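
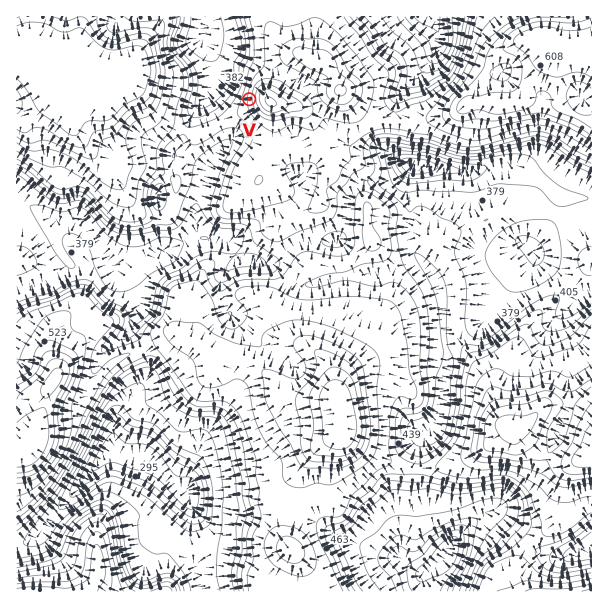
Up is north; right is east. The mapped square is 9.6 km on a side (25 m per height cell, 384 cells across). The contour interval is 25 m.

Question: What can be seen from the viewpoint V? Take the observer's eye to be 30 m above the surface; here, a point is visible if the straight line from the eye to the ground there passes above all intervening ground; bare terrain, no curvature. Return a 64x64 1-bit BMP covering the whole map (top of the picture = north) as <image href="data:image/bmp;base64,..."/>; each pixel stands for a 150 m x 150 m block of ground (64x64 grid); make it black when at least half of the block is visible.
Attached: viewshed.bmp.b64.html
<image width="64" height="64" href="data:image/bmp;base64,Qk0+AgAAAAAAAD4AAAAoAAAAQAAAAEAAAAABAAEAAAAAAAACAAATCwAAEwsAAAIAAAAAAAAA////AAAAAAD/MAAAAAAf8PwwAAAAAA/A/GAAAAAAD4A8YAAAAAACAAhgAAAAAAAAAOAAAAAAAAAH4AAAAAAAAAPAAAAAAAAAAMAAAAAAAAAAAAAAAAAAAAAAAAAAAAAAAAAAAAAAAAAAAAAAAAAAAAAAAAAAAAAAAAAAAAABwAAcAAAAAADwAD4AAADAAHgAPgAAAOAAfAA+AAAAAAB8AD8AAAAAAH8AHwAAAAAAfgAPgAAD4AB4AIeAAA/4AHAAD4AAD/wAAAAPwAIcfAAAAB/gAjh+AAAAH/gH8H/AAAA/PA///8AAAD+cP///4AAAH//////gAAD//v4//8AAAD/8fh//4AAAD/5+P//gAAADzv3/P8AAAAAH/D4MAAAAAAP4AwAAAAAAAfgB+AAAAAAAcABAAAAAAAAwAAAAAAAAADAAAAAAAAAAMAAAAAAAAAPwAAAAAAAABngAgAAAAAAGf4DAAAAAAA4/+YAAAAAAHn/+AAAAAAA///wAAAAAAH//+AAAAAAA///4AAAAAAH/3/gAAAAAAf//8AAAAAAAP//wAAAAAAA//+AAAAAAAD//4AAAAAAAH//wAAAAAAAH/+AAAAAAAAf/4AAAAAAAA//gAAAAAAAD/+AAAAAAAAP/sAAAAAAAA//4AAAAAAAD//gAAAAAAAH/+AAAAAAAAP/4AAAAAA=="/>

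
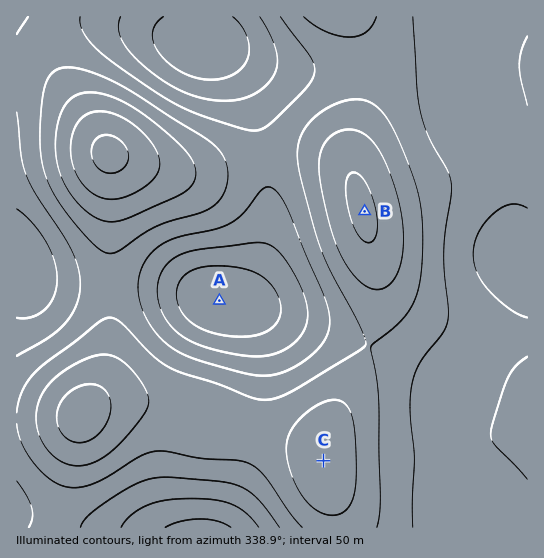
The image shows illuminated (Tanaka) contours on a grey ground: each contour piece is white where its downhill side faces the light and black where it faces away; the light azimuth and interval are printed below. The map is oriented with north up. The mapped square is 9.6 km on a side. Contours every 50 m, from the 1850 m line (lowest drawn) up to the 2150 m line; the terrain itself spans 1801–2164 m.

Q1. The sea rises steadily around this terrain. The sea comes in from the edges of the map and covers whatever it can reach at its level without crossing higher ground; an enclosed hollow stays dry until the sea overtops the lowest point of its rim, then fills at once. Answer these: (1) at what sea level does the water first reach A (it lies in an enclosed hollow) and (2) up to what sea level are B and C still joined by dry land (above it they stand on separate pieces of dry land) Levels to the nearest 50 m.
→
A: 1950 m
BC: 2000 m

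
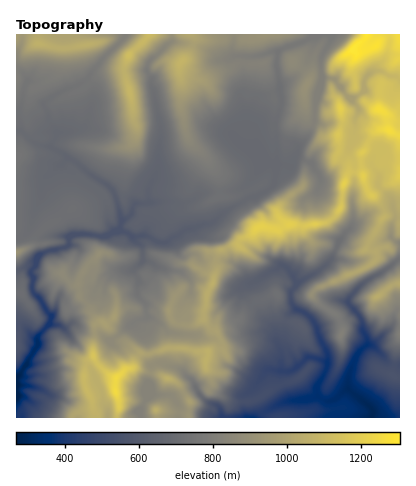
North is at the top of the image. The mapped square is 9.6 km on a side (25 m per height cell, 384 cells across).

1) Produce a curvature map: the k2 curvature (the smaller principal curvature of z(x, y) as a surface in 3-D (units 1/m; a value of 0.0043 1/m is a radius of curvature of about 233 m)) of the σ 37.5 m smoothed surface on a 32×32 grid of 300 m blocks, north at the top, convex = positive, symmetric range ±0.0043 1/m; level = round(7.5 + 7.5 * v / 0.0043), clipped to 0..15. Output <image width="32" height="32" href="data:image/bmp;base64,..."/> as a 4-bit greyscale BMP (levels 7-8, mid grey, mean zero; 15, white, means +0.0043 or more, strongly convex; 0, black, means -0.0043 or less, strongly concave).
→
<image width="32" height="32" href="data:image/bmp;base64,Qk12AgAAAAAAAHYAAAAoAAAAIAAAACAAAAABAAQAAAAAAAACAAATCwAAEwsAABAAAAAAAAAAAAAAABEREQAiIiIAMzMzAERERABVVVUAZmZmAHd3dwCIiIgAmZmZAKqqqgC7u7sAzMzMAN3d3QDu7u4A////AHdmloJjJ1VkQjRVh3d3dWY0UzVydjNEkCZXdTRUR1ZnIjVXZHREViKEVXd3VXRmdxVVaDZ2RIQHWUVmR4JzeHgTRFZFV0M0WGJFZmFiRElkgGZik0VmdmdoZmdmMkcFJ3BXFVNWRWVERlZ2d3CHUShWARNnVHZFVXVmZnhRaBRCaARlZnVVdlhGZ2dEBncHdGYBZnVmRmZWVWZ3UnUwSGVwU2dldlZoN2NWeDOERAiEcHdnZWdWZzSFRVdxJogwSCCYV3VUVURldzVDNVBGVwGABHR3eDd0VWRXIkR2E0RiRWIFhVRDNEU0hFVVZiV2U3djEAI0R4VWZFhoZ1NBV3N3iHeGRXd3dlZIdHZ2ZCSDd3eIhzVmd3d1QzhTVWU0RXd3iHc2d3d2d3UlZDVDKVV3d3djd3d3d3d3dEdkWCVHd3d1V3dnd3d4d3dkUzZVZ4d3VnZnZXd3d3d3dDWWVXaGZnh3eHRnh3d3d3RjZWZmZnZmZld0V3dnd3ZmJ4ZWZnd3d3Z3hFd2Z3d2h1IlVVV3Z3d2aHNoZ2Z3dmdGaBaFZ2d3dmhyZ3WGZ3dXUmIVVld2Z2V4Ymh2dmd2WHFBRHdmd3ZmdkJ4d3d3hWWABlFDVmVmRIYzaYZmd4OHYYR1SEd3d2A4Yjh1ZlVDR2NHd1ZHZmVFA1cjV3dnh2NWMkZl"/>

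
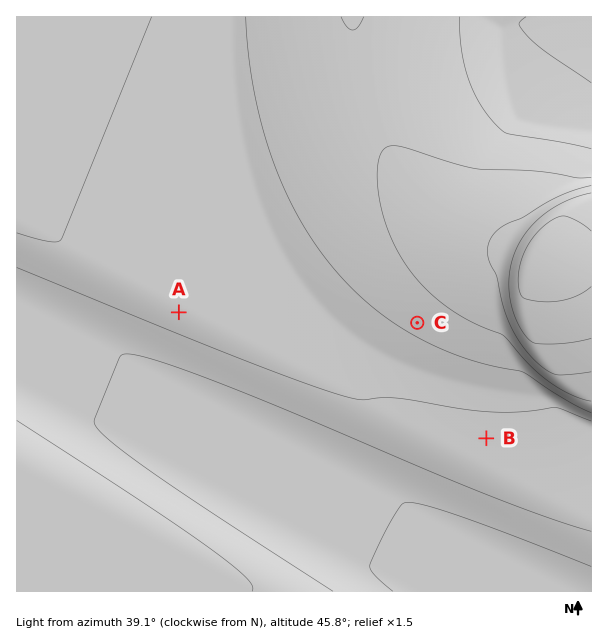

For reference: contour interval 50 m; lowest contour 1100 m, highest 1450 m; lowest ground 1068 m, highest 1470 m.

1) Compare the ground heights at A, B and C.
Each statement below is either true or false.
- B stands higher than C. false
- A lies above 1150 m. true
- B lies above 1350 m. false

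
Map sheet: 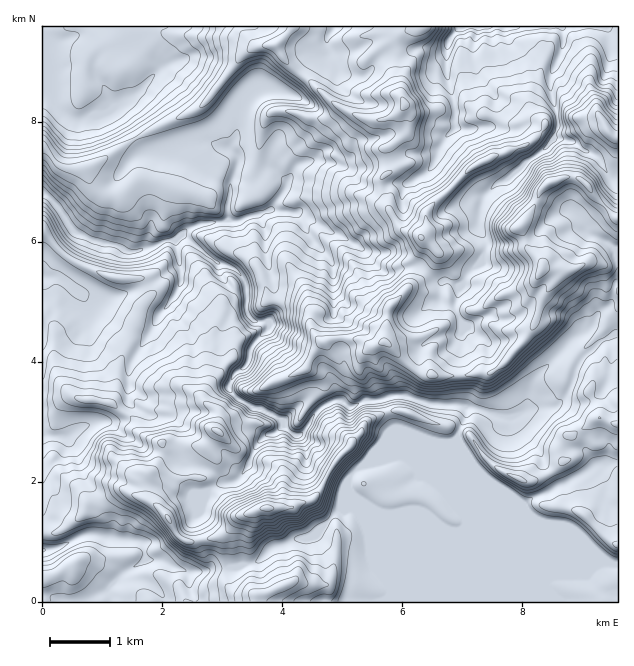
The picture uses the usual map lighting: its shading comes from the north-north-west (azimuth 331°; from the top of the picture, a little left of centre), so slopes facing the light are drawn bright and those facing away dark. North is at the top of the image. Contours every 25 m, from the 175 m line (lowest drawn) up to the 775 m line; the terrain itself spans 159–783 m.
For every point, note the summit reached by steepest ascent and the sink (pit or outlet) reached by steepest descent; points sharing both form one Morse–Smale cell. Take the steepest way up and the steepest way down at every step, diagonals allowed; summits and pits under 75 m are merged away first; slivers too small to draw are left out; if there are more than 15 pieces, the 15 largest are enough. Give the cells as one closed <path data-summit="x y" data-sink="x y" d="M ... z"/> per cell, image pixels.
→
<path data-summit="268 508" data-sink="43 88" d="M43 232l0 370 150 0 1-5-5-11-1-14 15 0 14-4 21 0 4-4 12-1 6-3 14-14 13-2 8-5 16-1 33-31 5-15 25 20 36 15 29 0 15 6 9-3 1 72 154-1-1-37-18-4-45-20-48-46-21-14-14-14-15-25 3-12 7-14 0-7-3-2-33-2-24-9-14 0-12 5-15 0-15 7-7-6-8-1-12 6-12 12-9-8-7 0-12 12-12-9-20-6-12-7-9-10-2-5 4-9 14-10 4-14 0-6-12-4-6 16-18 20-12 19 2 5 14 10-2 21-8 12-39 3-24-11-7-5-3-11-24-19 5-11 1-19 5-15 8-17 10-30 8-12-1-12-7-8-27 0-37-15-14-9z"/><path data-summit="268 508" data-sink="43 193" d="M275 44l-15 2-12 4-49 58-59 28-46 30-9 2-18 0-8-2-17-18 0 83 20 23 14 9 37 15 27 0 7 8 1 12-8 12-10 30-8 17-5 15-1 19-5 12 24 18 5 13 29 14 39-3 8-12 2-21-14-10 0-9 28-35 4-13 2-3 6 0 7 5 19-22-2-4 5-8 1-24-8-33 0-25-8-17 15-6 11-16 10-24 13-7 12-1 19 4 11 4 5 9 10 8 9 3 7-2 2-9 8-5-3-24 14-10 7-8 2-15-6-9-7 8-17 6-15-1-12-5-22-13-20-19-13-10-16-15z"/><path data-summit="542 268" data-sink="43 88" d="M556 137l-11 12-16 11-23 20-9 4-13 11-6 22 0 11 8 15-3 15-1 4-14 11-8 14-11-6-12 0-10-9-8 9-9 5-22 23-1 24-4 9-10 5-14-7-30 0-14 11-10 19-24 10-7-14-14-14-9-5-5 19-14 10-4 9 2 5 9 10 12 7 20 6 12 9 12-12 7 0 9 8 12-12 12-6 5 0 10 7 15-7 15 0 12-5 14 0 24 9 27 0 48 14 7 0 20-10 24-2 14-19 6-20 6-10 19-16 17-8 0-155-7 0-18-24-9-4-12-8z"/><path data-summit="268 508" data-sink="43 88" d="M421 26l-378 0-1 121 20 20 23 1 9-2 46-30 59-28 49-58 12-4 15-2 7 13 55 49 28 13 21 0 11-5 8-9-5-9-4-21 0-35 5-6z"/><path data-summit="542 268" data-sink="43 193" d="M319 160l-12 1-11 5-23 42-15 6 8 17 0 25 7 24 1 15-1 18-5 8 2 4-18 21 22 20 7 14 24-10 10-19 14-11 30 0 14 7 10-5 4-9 1-24 22-23 9-5 7-8-7-7-9 0-18 6-7 0-29-28 9-10 5-1 9-11 11-6 2-3-4-3-6-20-2-4-7 2-9-3-18-18z"/><path data-summit="617 424" data-sink="43 88" d="M617 334l-16 7-19 16-6 10-6 20-14 19-24 2-20 10-7 0-38-11-1 8-7 14-3 12 15 25 14 14 21 14 48 46 59 24 5 0z"/><path data-summit="283 586" data-sink="43 88" d="M349 492l-5 15-33 31-16 1-8 5-13 2-14 14-6 3-12 1-4 4-21 0-14 4-15 0 1 14 5 15 270 0-1-71-9 3-15-6-29 0-36-15z"/><path data-summit="268 508" data-sink="461 27" d="M478 26l-56 0-15 4-9 7-2 38 4 21 8 15 2 9-4 13-19 15 3 24-8 5 0 9 9-2 16 0 20-11 7-8 8-23 12-13 1-4 2 3 15 2 15-4 3-3 5-11 0-15-17-21-6-22z"/><path data-summit="542 268" data-sink="461 27" d="M562 26l-83 0-2 2-5 20 4 21 2 7 17 21 0 15-7 14 21 4 21-6 12 6 6-10 10-2-8-27 0-16 12-27z"/><path data-summit="421 237" data-sink="43 88" d="M542 131l-15 13-31 11-26 13-41 40-3 6 2 17-6 6 16 16-3 9-7 9 9 10 12 0 11 6 8-14 14-11 4-16-8-18 0-11 5-19 14-14 9-4 23-20 19-13 6-8z"/><path data-summit="608 132" data-sink="461 27" d="M617 26l-54 0-1 22-12 27 0 16 6 26 3 2 39-3 5 5 5 11 6 5 4-1z"/><path data-summit="421 237" data-sink="461 27" d="M530 124l-21 6-15-4-31 4-6-2-2-3-1 4-12 13-12 27-25 17-3 9 0 12-10 7 6 11 8 7 9 1 6 5 3-2 4-5-2-17 3-6 46-42 21-11 4 0 32-13 10-12z"/><path data-summit="421 237" data-sink="43 193" d="M391 214l-35 30 29 28 7 0 18-6 9 0 8 6 11-16-2-6-18-16-15-4z"/><path data-summit="608 132" data-sink="43 88" d="M598 116l-36 2-4 2 0 9-3 7 17 6 12 8 9 4 7 6 9 15 2 3 6 0 1-40-10-6-5-11z"/><path data-summit="542 268" data-sink="461 27" d="M406 184l-15 0-10 3 7 23 4 4 10-7 0-12z"/>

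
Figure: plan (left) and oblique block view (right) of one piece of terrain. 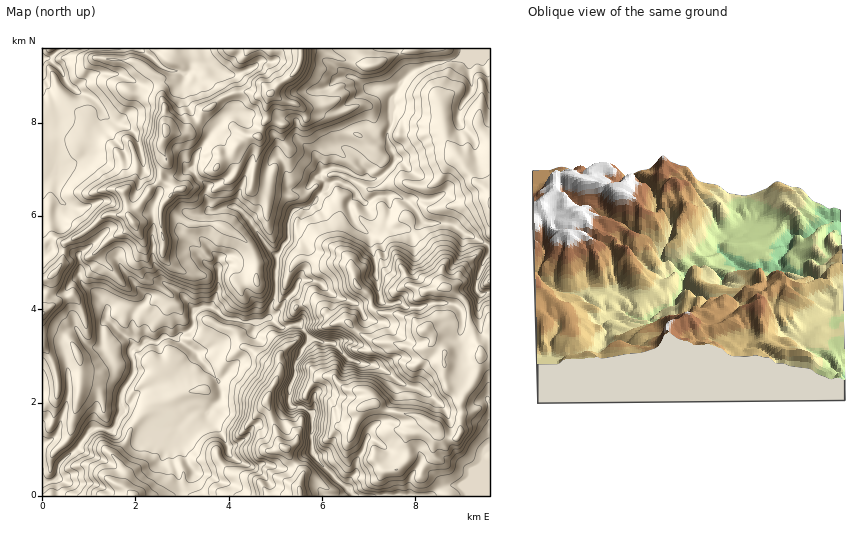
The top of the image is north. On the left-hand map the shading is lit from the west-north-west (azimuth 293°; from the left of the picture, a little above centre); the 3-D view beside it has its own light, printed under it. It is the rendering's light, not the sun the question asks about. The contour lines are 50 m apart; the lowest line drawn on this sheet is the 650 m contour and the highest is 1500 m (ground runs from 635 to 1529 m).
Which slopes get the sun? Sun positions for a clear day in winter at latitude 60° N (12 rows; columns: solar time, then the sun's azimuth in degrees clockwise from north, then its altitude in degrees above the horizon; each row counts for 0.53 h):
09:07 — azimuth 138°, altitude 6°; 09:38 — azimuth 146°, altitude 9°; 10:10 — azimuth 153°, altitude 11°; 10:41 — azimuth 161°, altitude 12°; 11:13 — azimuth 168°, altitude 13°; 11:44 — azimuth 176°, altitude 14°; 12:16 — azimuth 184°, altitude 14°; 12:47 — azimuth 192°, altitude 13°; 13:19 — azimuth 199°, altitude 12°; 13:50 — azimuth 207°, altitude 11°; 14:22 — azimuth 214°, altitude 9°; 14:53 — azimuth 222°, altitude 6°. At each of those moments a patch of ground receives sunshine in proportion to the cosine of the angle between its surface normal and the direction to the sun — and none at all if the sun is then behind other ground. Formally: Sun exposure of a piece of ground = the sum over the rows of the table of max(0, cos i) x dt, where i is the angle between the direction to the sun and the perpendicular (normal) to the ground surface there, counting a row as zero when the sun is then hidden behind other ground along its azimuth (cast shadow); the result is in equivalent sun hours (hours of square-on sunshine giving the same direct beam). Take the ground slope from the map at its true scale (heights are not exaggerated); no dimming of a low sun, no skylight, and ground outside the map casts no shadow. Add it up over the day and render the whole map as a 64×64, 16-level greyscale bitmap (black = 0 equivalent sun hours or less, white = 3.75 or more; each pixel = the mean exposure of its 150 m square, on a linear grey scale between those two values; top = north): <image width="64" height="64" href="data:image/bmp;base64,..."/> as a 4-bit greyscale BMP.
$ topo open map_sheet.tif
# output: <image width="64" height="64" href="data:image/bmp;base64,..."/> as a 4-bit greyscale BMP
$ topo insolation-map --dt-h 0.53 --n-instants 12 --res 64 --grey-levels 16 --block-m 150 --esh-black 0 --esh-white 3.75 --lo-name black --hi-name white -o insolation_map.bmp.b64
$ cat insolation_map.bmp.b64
<image width="64" height="64" href="data:image/bmp;base64,Qk12CAAAAAAAAHYAAAAoAAAAQAAAAEAAAAABAAQAAAAAAAAIAAATCwAAEwsAABAAAAAAAAAAAAAAABEREQAiIiIAMzMzAERERABVVVUAZmZmAHd3dwCIiIgAmZmZAKqqqgC7u7sAzMzMAN3d3QDu7u4A////ABIiETIRZjIyIiIhJVMiJHYjNVQ0d0F+//7MrdtjI1VVAAACIUpzAAEBIhASEBNXgwRUI0ZABpiu/e3N24ZEVVVlE1V5gwAAABEjMREVh1QgRSAVZABthVe+/ZeHmqhlVWdZl1MAARIhARMzVWVCEAIgASIwA5yomGeKtVnNplVVeEE0MAAiACIREhZ3hQABZER2EAA6q4ioMiSpa9pnh1VpogAANzAAATIhIzVjAWq//ckQADarpTRDM1d4Z7uWVUOaICViAAASIzIiNDECZmVYqIQVqKzHMhRWVnicrpdlQShyEhAAIiIzRDMhABchIBMBdhbreKcxV2d5qajOuoaoRYUQAAAzMzREQyAAJ6QgEQAkETlld1eHd5qXZjbMmIplZTEAACVEREREMQARRzFBAAUSRmNYlDVEVnhzEkeIZWV3ZlIABFREREQyEQEUZWEAAxJENEm4U1ZmYxASNYiXhXmIlyACRVVEQzIyEiN6YQAAElQ2ic3LuGQQACNYmZqmaaplMRI0VVVFRDNFRFlhAAFEY0RGioIAAAAARkJHaKdoiHZTYzNEVmVWU0VUNGIAKlZRMREjIAAAAANkZjNFhlZ3ZWNWMzRFZndDRDIRNQAkYyRXZUEAAAAAOoRZl2ZlVWZWhhVlREMzMyNDERAYQAKKdnIRAAAAAAN3VUeYZkRUVWaJMUZVQzIRFDERABRxAkqoEAAAAAAkV4ZVVYh3RVVVVVdSNFVEMyE2QyESEUIUQiEAAAAAFr2qhmVVaYdFZlMjVVZ1REQyE2VUMjMSIRQQAAAAAAFXaKh2VVV5pTV2QyRDJTQzRDEmVEVEQSMiAAAAAAAAN0I1h1VVVne0RmMRNEQxARMyElRDNWUgESMQAAAAAkiqu6mYZEVEM1RWMUZENFUQAQA3hlREMQAABFEAAAACiphkM0ZSNEQjNWQjlkMhZ2hhIkRlVmQQAiAAEAAAAXtREQFZllVEQxNmUyaFMyeImJqnUld3YxEBEAABa9zesgAAFGZ1RERENqdneGQyeGd3eYmVZ2IAAAAAEAAROLgwAAFFQgJEVEMV25d4RFZ1ZmZneFQyABNWVBE2MmYgEBAWmYUwACRDQwI7yagzVUVmZ2aIRBADm8qGRTV5dBAAAGURAAAAABJjAQF6tjNGZollZnQ6llmb2qpEQhVRAAADQQAANTABSGIAIhNjRGit6mZ5Y3zMl7uH62SSAyAAA4ySB4ZXzv7XEACKkQFIm/+VzrQq/u63mVm5VZUjEAFZyBATSrY1aGUgGLqWE53u1zrYV+//7IiFRmQzV0EAJWZRABEREAEhE2MHFopjjNxznYvP/7dURTNEQzJGh3mJlzMgIRIAAAAAEwAAa8iJlzbLzM+1IhAkIkQ0UzWHVYmWIkERUwAAAAASEBATWutzSHnI3EMyNoZkVUMyM1dUQzMQAAEgAAAAAAIQIRNEKIeGabmIZER2WXZ3UhMREiI1QQAAARAAAAAAACEzasxRfKmYt1dlVnWrqYcxRxASRmMAAAAAAAAAAAAAAiQkvscn7+6VdlVmWIiZcxKYQTNCAAAAAAAAAAAAAAAGEQADq2JI22ZjM2iZiIUhFpYzMzEAAAABEAAAAAAAACUxAAAZyGi3iXVWeIh1MhFIdTMyIQAAABEREAAAAAACVkMhAAGv+1EkZVUxARABEnh2YyABEQABERERAAAAATRWQyEAAAIiE1RXhVdRAAAppnZkAAAiEAECIREAERJFVndDMzMhAAQSd0nau6eHVKunZ4unITIxABEhIAIhE0V4hjI1aKlTaDBZRL/7ecz+vadWaHdjEjQSMgESRFQhJVZkMzRDJZuVYSZkSru4nctohUUyIUYSECdlZWibvLZWmWREQyEAAAARAHcgEidmrIRlRVd2IkIDYxAld1Ikmod3QlREMhAAAAAARCABf/15pVVGZmZSeYUSJCIhACNaqoMjVUQzIQAAAANptBJWeZaWVjVnZpYwFJZmcxAVd3m5YzRVREMiERABFpl1ZSIjZ3dXMlh3d6q5VYdmIVZnd4dDRVVVVDMzMCEnhkeGRDNHaGh0iYZZmGRGd2NYZWZlVDNEVVVUQ0QRYVh3WJtjMkZ4m6iXRIhlRWd1Q3iHdVQyIzRVVURDMhUxdUm7u5QzQ1nLqoM4qHd4mGRXyoh2VCEiVERERDMhIQEyR5h3dkREVERKuZypmIh1RnVlVWZUMRRjREREMzIQBFNUQxJXZFQQF83uzu7clkRWVBJFVVQxN1JEREREM0RUNEERAVh1MjRFpiSLvN7sqHdDM0M0VDNUQ0RFRERFeGRUIAABWadTRFh3rPpmZozcqFQzI0VUQiNDRFVEQ1eJqGVDEAEjiXZ5ub3v1UV5YViFVERFVVRTEjM0VCEUiZqoZEAAAAAGqpi63XMAAiNmAAFFVWVVRFYhEiRCAmmZmGQyEAAAAAAmdjZWQREQARNRATZTREQzRkESJCBXeIdSETQQEREAAAABZAS8p3dBI0RVVVMiEREBIjIlE4lkMQAmdUMiEREAAAEQADzrh2UQO+3JdSEQAAACIUIVV5hWZ4hlIBIiIhABEAAAApuHeHne//uHQQAAEAAAIFdUne7LljEFhkMzRXq2EAABSHQ2vJZWrKmHQQAAEQEyVURXZDIRAEZEVVVpynlkU0VGZnhkMgAUre7Ll2MzQ6sQAAAAAAAEQ0RVVXmZZ5mHZVVWYzMyAAAFrMy7lURV"/>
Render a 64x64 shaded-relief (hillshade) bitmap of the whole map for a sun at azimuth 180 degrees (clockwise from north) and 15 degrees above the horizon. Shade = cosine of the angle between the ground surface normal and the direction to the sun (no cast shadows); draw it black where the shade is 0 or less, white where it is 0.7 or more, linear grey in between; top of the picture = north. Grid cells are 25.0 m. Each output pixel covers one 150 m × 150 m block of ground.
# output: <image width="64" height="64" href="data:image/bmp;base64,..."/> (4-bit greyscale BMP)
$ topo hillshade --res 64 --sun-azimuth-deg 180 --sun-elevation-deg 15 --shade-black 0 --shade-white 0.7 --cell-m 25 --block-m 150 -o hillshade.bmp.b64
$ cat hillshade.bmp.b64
<image width="64" height="64" href="data:image/bmp;base64,Qk12CAAAAAAAAHYAAAAoAAAAQAAAAEAAAAABAAQAAAAAAAAIAAATCwAAEwsAABAAAAAAAAAAAAAAABEREQAiIiIAMzMzAERERABVVVUAZmZmAHd3dwCIiIgAmZmZAKqqqgC7u7sAzMzMAN3d3QDu7u4A////AAAAAQAGlhABEiIhEzASRoUCRkI2cwSc///uzux0NFZmIAAjM1djEAASMzESEjRWYiVTM1ZAKam+/u7M24ZmZmZ3RmZndBERABI0QiI1ZlMARCEVYwCdp3m97biZqphmZolnh2QQEhIiEjRFZWdBAAIxIxEQCryomHmat3rMp3ZmeYIzEAJCABMyMzZ4hQAWqYiIEACLu6iXVEaperqYh2ZptgACVjAAAkQzNFZzA4vN3cpAB5mrt0VERWiJmaunZkSscCVhABIjRERDMyAmVmd6l4ZMyavJIjVmZ4mbzqh2Y0vHEAAARERVVVQgAFhREBMBdljLibpDZ3iKqZm9yoepR7ogAAFWVVVVVTAAVqUQIQAkMVp1iXZ3d4mohli7mJt2moIVMTZmZmZVQhIgWkNSEQRBJnRpplVmaIdjE2iYeIWKurthFWZmZlVUVBAGl3IQAlI0RWm5dnd3YgAjR5iYpXq7qHMTVmZmZVVVMQKLcgAAY0RGeby4dTEAAERXmZq3eaqGZkNFZmZmZlVVQklyABa3U0RWioMAAAADdmVnabhomXZmdERVZ3d4dVZCFGMDnshDQzNEIAAAAFqGZ1ZWmGd4ZnZWVFVWZ3dlVDAANlM3uDRlVDAAAAAmm4VpmGZ3ZmdmiCVmVVRFVEVTAAAIpgGrh1IQAAACVoqoZVipd1ZlZmaKUlZmVEQyNkIAAAWpAFqXAAAAAEnMupdmVpl4RmZmVWhzVmZVRDJXZCAAAWczMiAAAAAEnMy6h2ZmiZdGd1REVmZmVVVTNWaGQzEBNSAAAAAAAnqYeal2ZmaJpUd2QzVURUREVUNGZWh2QAIlEAAAAJ7u7JdnmGZmVnekV2MjRVRUERNDJGZVV4cgACiQAAAKzd/sqYeIZVVVVGRnQlZVRHYyIRFIh2ZVUwAABbUAAFdniYd2Z3dkRVUzRXU1p1Q0iIiEVFZ3eHYxExAABZ7/66lTIiNYh2VVVSR3ZUiFQ0iYmqqpdGiIYxIhAAADv///xAAAJGZmVVVVNql3eWREiYiIipqmZ2IRJUIBZ1VVablQAjVmUgNFVVQlq6iJRGaHd3d5mXYyAWi8qVZ9+mQgEQFndmIAADREUxJauag0Z2Z3d3eIV0Eovv/dqEa9hSAAA4UAAAAAACVjACR5pjRoeKp2eIZbupq83N24gChhAABIcgM0eqdmeFAARUViNom92pmYZa3uyLuq7bazAzABSMxxWbyazMy3ABCJhBBqvO6ozJd8//7YqXm6hqoxABaKyRBDaoM2iXUya5qnE73u2Wvbme/+3KmGV3VFa4MliHdzADACAAAhA1YmJpqHrNyEvbu//rh1VkRVVEU5uIq6l0NDQCIAAAAABAAAabqqqEfMvO/IVCJXRFVVZjaqd4mGMkQgQQAAAQADUBAUarqFWIrK3WRDR4llZlM2I2hURVMQAhEQAAAAEAKAUhRpV4iIecqpZFV4m4d3UCkQNEREMAABAQAAAAAAAEJlWN10e7uquXhmZ3erqZcgnEAjRVMAAAAAAAEAAAAABkURjMhXzt2XhkV3eJmZcwbagjRDEAAAEiAAEhAAAAAaIgADm4R73HmENXiZiIYwK7h1REIAAAJEQiNDEAABV5lCMgAIyoi3aXVXd3dlQwCblmUzMiESNVVEVmQyETeaqFVUIACMuWNGdmdUQhARBqmHhSECNENFRFRWZXmZqpmYVVQyEAElM1Zol2dkMgFrp3eIQgE0U1M1VEQ1iJqqmYdVVWiFABQjeFjbzKiZiLyod5y5UjRVMkREMjZkRWd4hkRWiby6qEFZZb78qc3tvKdneamFI0U1hkVXmYdTRnd1RFVURpqEUhV1armJm92ZllZmZWgyI2h2eJu6qqdniGRVVDEAAAACAHcxE2u6rJV1VmeHRXU1ZSNHiGVGqpiIU2VVQhAAAAEAV1IBjeyatmVWeIh1d2ZlRUMyEkV6uoU0ZlVUMhASEiV5lkSImoenZkV4eJh2d4eJhBE2d3m5dEVmZmVUNFRESIl2h0M1d4hnVHmIiamZh5iHM1Z3eJdUVWZmZmVWU1RYh1eZVDRXeXl1iYd6mYdoiGVnd3dmZURVZmZmZlU0Y3d4eauEQ1Z5q6mXZ5l3ZniGVZmId2VDNFVWZlZlUyQyY1mru6VDVGi6m5VquYiImHZnqYiHZTI0VVVVVVVCIQQxN5h3h1VURWaMyq3LqZh2ZnZmZnZlMjZkVVVVVUQxJjE0UyNoZVUzNsy8zt3cuXZnZiNVVmVDR2NVVVVVVWZmQyEAEWmGRERHuXnMvMzMqYdlM0RFVUNVU1VWVVVWiYZTAQACaahlVniYnOp4mqu7qGVEQ1VlVDRUVWZURGibuYUhAAECeYd5qs3ctUZ3dmd1ZlVVZmVWETNFZSJGiau6hTABAAAEiZmqzYQAEzVmMRJWZWZmVWdAIzVSJGiZmHZUEBIhAAAlVWd4ZCNDIjVSI1dkRERDRmEiJTJ4iIdTNGYyREQzIAABMgScyodSIkeId3QiESIiMzIkFZl2VCJXh1M0RFVCEAAAAFvsmIZEfO3KhjEAARATETEnaKmIiJl1ElZlVVVocgAAA6uHd4m97+ypYwAAERIBIHdVnNy6hjAmiHZleavLUiESaXZoq6h4q7u6dTISRCNmUzIjMQAAAnd2Z2aKy6zJl1VXZnh2UxAli97cunVVVakAEAAAAAAHhVVmZ4vLet3LhlVXhkRDEABb7+7ut2Zl"/>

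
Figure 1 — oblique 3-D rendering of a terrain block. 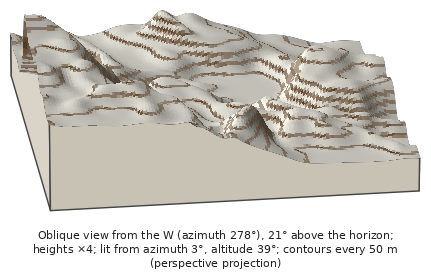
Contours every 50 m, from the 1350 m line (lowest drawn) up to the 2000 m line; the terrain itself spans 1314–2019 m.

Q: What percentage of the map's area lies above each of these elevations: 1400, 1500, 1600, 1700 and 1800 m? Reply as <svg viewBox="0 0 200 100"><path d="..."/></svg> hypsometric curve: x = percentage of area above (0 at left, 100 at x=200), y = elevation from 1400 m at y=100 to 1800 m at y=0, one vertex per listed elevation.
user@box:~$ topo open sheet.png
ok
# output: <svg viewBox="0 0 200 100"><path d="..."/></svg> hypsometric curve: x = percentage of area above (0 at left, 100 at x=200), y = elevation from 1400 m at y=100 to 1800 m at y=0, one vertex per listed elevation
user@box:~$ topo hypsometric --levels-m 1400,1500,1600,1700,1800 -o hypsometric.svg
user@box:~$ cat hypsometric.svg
<svg viewBox="0 0 200 100"><path d="M179 100l-65-25-63-25-16-25-11-25"/></svg>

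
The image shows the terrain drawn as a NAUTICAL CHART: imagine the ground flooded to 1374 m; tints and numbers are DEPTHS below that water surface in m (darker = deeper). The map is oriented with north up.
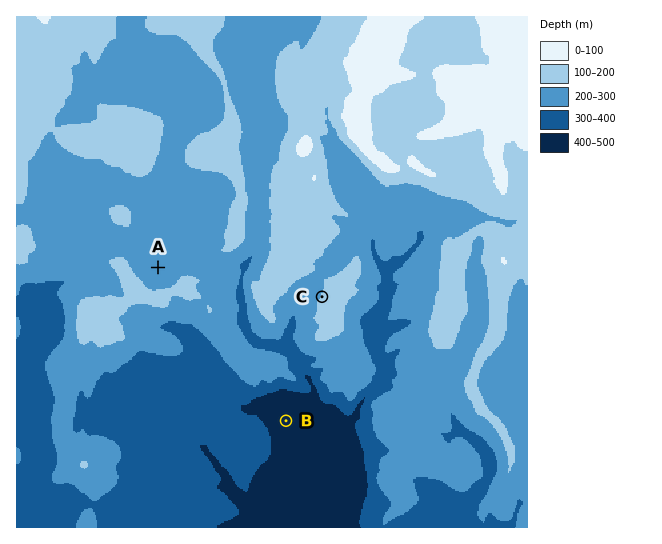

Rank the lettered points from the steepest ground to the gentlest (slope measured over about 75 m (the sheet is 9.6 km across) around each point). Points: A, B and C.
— C B A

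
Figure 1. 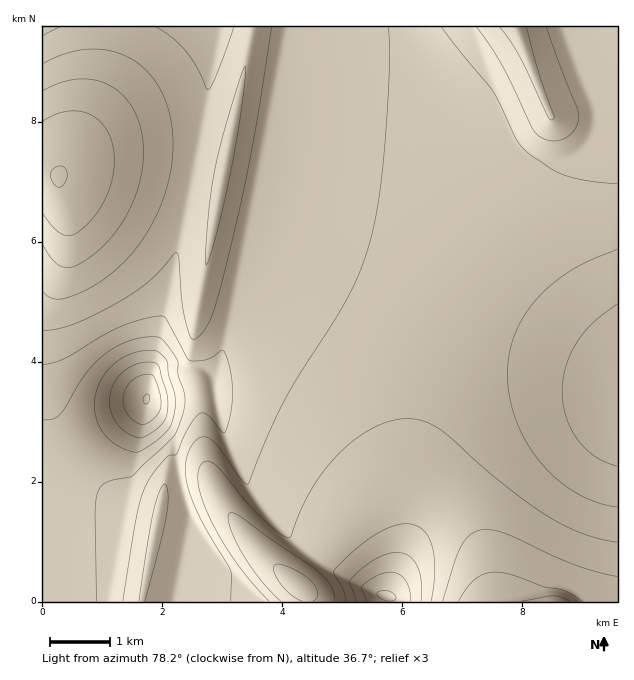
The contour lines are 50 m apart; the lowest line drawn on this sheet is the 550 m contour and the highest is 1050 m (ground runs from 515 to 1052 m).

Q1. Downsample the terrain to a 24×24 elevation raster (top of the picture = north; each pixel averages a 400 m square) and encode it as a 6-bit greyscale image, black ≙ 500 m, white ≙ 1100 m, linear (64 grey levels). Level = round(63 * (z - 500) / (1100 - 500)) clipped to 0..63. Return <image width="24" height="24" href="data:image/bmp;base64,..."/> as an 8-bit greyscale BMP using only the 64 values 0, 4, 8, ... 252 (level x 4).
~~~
<image width="24" height="24" href="data:image/bmp;base64,Qk12BgAAAAAAADYEAAAoAAAAGAAAABgAAAABAAgAAAAAAEACAAATCwAAEwsAAAABAAAAAAAAAAAAAAEBAQACAgIAAwMDAAQEBAAFBQUABgYGAAcHBwAICAgACQkJAAoKCgALCwsADAwMAA0NDQAODg4ADw8PABAQEAAREREAEhISABMTEwAUFBQAFRUVABYWFgAXFxcAGBgYABkZGQAaGhoAGxsbABwcHAAdHR0AHh4eAB8fHwAgICAAISEhACIiIgAjIyMAJCQkACUlJQAmJiYAJycnACgoKAApKSkAKioqACsrKwAsLCwALS0tAC4uLgAvLy8AMDAwADExMQAyMjIAMzMzADQ0NAA1NTUANjY2ADc3NwA4ODgAOTk5ADo6OgA7OzsAPDw8AD09PQA+Pj4APz8/AEBAQABBQUEAQkJCAENDQwBEREQARUVFAEZGRgBHR0cASEhIAElJSQBKSkoAS0tLAExMTABNTU0ATk5OAE9PTwBQUFAAUVFRAFJSUgBTU1MAVFRUAFVVVQBWVlYAV1dXAFhYWABZWVkAWlpaAFtbWwBcXFwAXV1dAF5eXgBfX18AYGBgAGFhYQBiYmIAY2NjAGRkZABlZWUAZmZmAGdnZwBoaGgAaWlpAGpqagBra2sAbGxsAG1tbQBubm4Ab29vAHBwcABxcXEAcnJyAHNzcwB0dHQAdXV1AHZ2dgB3d3cAeHh4AHl5eQB6enoAe3t7AHx8fAB9fX0Afn5+AH9/fwCAgIAAgYGBAIKCggCDg4MAhISEAIWFhQCGhoYAh4eHAIiIiACJiYkAioqKAIuLiwCMjIwAjY2NAI6OjgCPj48AkJCQAJGRkQCSkpIAk5OTAJSUlACVlZUAlpaWAJeXlwCYmJgAmZmZAJqamgCbm5sAnJycAJ2dnQCenp4An5+fAKCgoAChoaEAoqKiAKOjowCkpKQApaWlAKampgCnp6cAqKioAKmpqQCqqqoAq6urAKysrACtra0Arq6uAK+vrwCwsLAAsbGxALKysgCzs7MAtLS0ALW1tQC2trYAt7e3ALi4uAC5ubkAurq6ALu7uwC8vLwAvb29AL6+vgC/v78AwMDAAMHBwQDCwsIAw8PDAMTExADFxcUAxsbGAMfHxwDIyMgAycnJAMrKygDLy8sAzMzMAM3NzQDOzs4Az8/PANDQ0ADR0dEA0tLSANPT0wDU1NQA1dXVANbW1gDX19cA2NjYANnZ2QDa2toA29vbANzc3ADd3d0A3t7eAN/f3wDg4OAA4eHhAOLi4gDj4+MA5OTkAOXl5QDm5uYA5+fnAOjo6ADp6ekA6urqAOvr6wDs7OwA7e3tAO7u7gDv7+8A8PDwAPHx8QDy8vIA8/PzAPT09AD19fUA9vb2APf39wD4+PgA+fn5APr6+gD7+/sA/Pz8AP39/QD+/v4A////AJyYkHxsfHRsYEAoMFSAkHRMLCAgJCQwNJyYkIBseHRsSDAwRFhodGxQODAwNDxARJyYkIRsdHRYODxMTExUYFxQQDg8QEhQVJyYkIhscGxERFhUTExMUFBMRERIUFhcYJyYlIx0bFxIXGBYUExITExMTExUXGRocJiYmJiEdFhYbGRcVFBMTExMUFRcZGx0fJiYoKyohGRwcGhgXFRQUFBQVFxgbHR8hJScrMjQpHyAdGxkYFhYVFRUWGBocHiEiIyYsNTgrIiIdGxoZFxcWFhYXGBodHyEjISMpMDMoISEeHBsZGBgXFxcYGRodHyEjHh8jKCojHR8eHBsaGRgYFxcYGRocHiAiGhsdICIeGR0eHRwbGhkYGBgYGRobHR8hFhcZGx0cFxweHRwbGhoZGBgYGBkaHB0fEhIVFxobFxoeHRwcGxoZGRgYGBgZGhscDw4RFBgaFxgdHR0cGxoZGRgYGBgYGRkaCwoNERUYFxcdHR0cGxoaGRgYFxcXFxgYCAgLDxMXFxUcHR0cHBsaGRgXFxcWFhYWBgYJDRIWFxUaHR0cHBsaGRgXFxYWFRUVBgYJDREVGBUZHR0dHBsaGRgXFhYVFBQUCAgKDREVGBUYHR0dHBsaGRgXFhURDhITCwsMDxIWGRcXHB0dHBsaGRgXFhMNDBESEA8PERQXGhgWHB0dHBsaGRgXFRALDhISFBMTFBYZGxoWGx0dHBsaGRgWEw0LEBISGRcXGBkaHBwXGh0dHBsaGRYTDwoMERISA=="/>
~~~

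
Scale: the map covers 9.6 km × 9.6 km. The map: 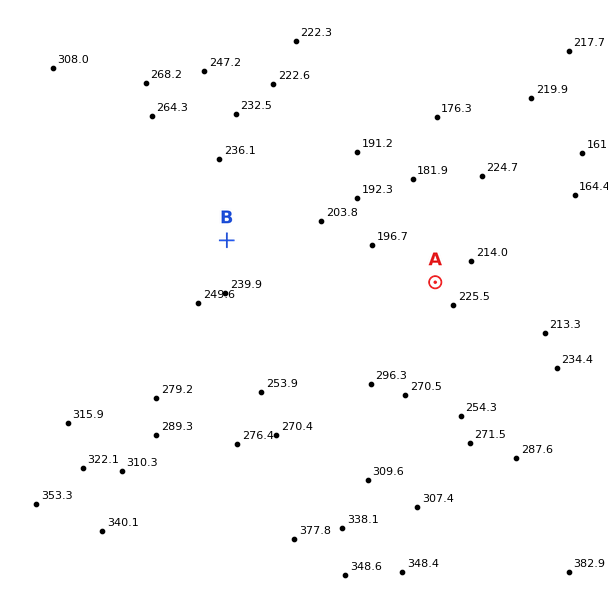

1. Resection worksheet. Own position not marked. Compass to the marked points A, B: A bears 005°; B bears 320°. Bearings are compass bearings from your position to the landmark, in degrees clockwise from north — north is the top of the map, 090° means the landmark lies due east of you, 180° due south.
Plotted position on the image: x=419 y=469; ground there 285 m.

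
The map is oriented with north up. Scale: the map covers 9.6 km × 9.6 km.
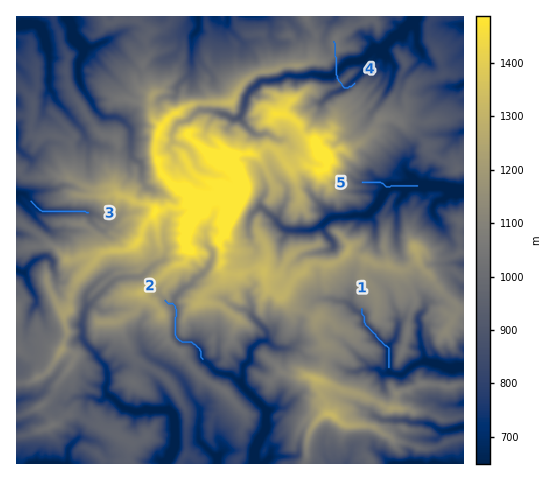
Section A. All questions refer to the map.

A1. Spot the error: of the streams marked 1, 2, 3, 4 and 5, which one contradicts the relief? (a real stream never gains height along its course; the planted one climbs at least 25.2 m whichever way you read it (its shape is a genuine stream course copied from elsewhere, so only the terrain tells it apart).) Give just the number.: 4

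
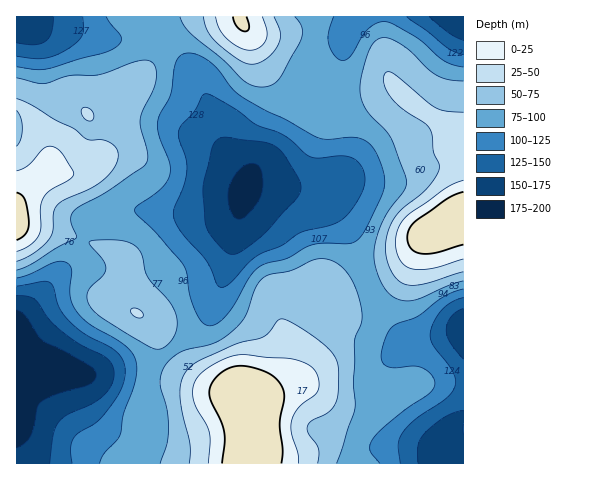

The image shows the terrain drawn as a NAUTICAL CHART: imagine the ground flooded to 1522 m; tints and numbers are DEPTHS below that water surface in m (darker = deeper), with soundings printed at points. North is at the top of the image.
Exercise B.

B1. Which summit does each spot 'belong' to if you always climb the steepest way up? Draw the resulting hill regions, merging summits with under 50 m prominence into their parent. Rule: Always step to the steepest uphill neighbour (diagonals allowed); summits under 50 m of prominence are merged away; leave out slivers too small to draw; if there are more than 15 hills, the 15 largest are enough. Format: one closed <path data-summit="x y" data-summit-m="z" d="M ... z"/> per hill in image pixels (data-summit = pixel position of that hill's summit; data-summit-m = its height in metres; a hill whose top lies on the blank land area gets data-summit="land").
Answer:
<path data-summit="land" d="M267 184l-11 0-10 4-6 18-2 21-13 49-19 44-16 16-25 20-15 5-25 4-31 9-14 0-19-4-23 1-3 3-9 35-10 16 1 39 428-1-4-11 2-13 7-13 8-8 6-2 0-84-50 10-9-3-12-13-17-25-16-37-9-28-9-16-16-19-3-7 0-7-26 2z"/><path data-summit="land" d="M25 16l-9 1 0 346 22 8 23-1 19 4 14 0 31-9 33-6 10-6 31-24 12-18 19-51 8-33 2-21 7-21-1-11-19-22-13-37-16-35-9-13-20-18-24-10-41-1-31-8-27-4-12-3z"/><path data-summit="land" d="M463 16l-106 0-18 36-12 10-15 8-11 14-18 31-16 39-14 18-6 11 1 3 19-2 30 5 19 0 6-3 4 15 16 19 9 16 9 28 16 37 22 31 12 10 25-4 29-8z"/><path data-summit="land" d="M356 16l-331 1 9 6 12 3 27 4 31 8 41 1 24 10 20 18 9 13 19 40 6 23 4 9 19 22 2 9 5-11 14-18 16-39 18-31 11-14 15-8 12-10z"/>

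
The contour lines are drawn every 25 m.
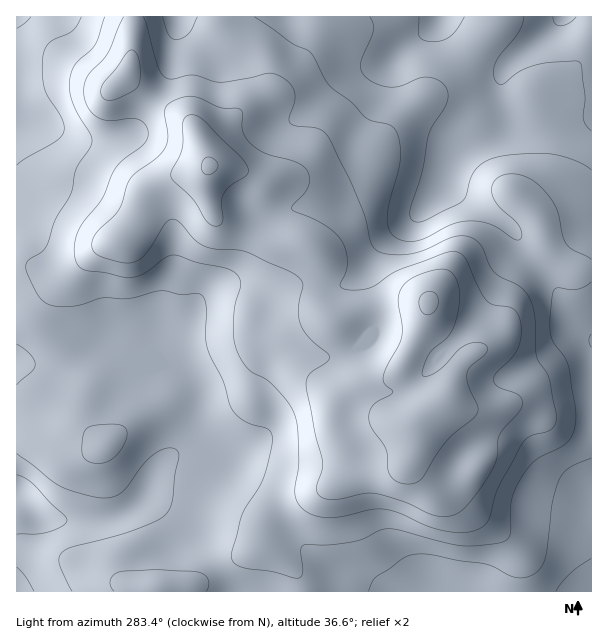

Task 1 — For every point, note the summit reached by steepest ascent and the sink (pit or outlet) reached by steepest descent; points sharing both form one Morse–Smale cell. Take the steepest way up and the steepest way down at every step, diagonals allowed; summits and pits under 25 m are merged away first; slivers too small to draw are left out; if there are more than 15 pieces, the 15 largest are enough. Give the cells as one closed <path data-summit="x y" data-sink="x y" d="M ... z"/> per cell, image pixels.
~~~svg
<path data-summit="429 302" data-sink="17 497" d="M317 284l-24 2-23 9-12 0-21-7-18 0-9 2-12 12-11 18-14 14-14 9-7 9-20 8-4 0-15-10-8-1-33 17-15 4-16-2-20-6-5 1 1 229 285-1 0-6-6-13-15-14-21-10 4-21 4-11 8-8 15-8 21-6 24-10 27-22 44-5 5-5 4-17 0-11-9 0-11-4-8-10-6-15-18-9-27-63-7-4-10-13-1-19z"/><path data-summit="429 302" data-sink="591 591" d="M546 244l-2 10-22 21-6 9-6 13-5 27-5 11-14 13-15 6-11 11-14 36-30 24-1 18-3 9-5 5-44 5-27 22-24 10-21 6-15 8-8 8-4 11-4 21 16 6 20 18 7 20 289-1 0-319-13-1-15-6-16-14z"/><path data-summit="210 165" data-sink="564 17" d="M441 16l-262 0-9 53-16 30 29 17 13 15 14 33-4 10 0 15 8 27 11 10 32 12 21 4 25 2 11 4 5 6 3 9-2 23 21 0 15-8 12-14 12-19 31-25 29-29 17-39 7-7 36-18 8-10 0-9-8-25 2-9 4-8-17-4-19-12-20-18z"/><path data-summit="429 302" data-sink="564 17" d="M591 16l-149 1 8 15 29 24 18 10 9 0 5-4-6 6-5 15 8 25 0 9-8 10-36 18-7 7-17 39-29 29-31 25-12 19-12 14-15 8-22 1 1 19 4 6 13 11 27 63 8 5 8 1 11 22 11 8 15 2 24-18 9-11 4-18 6-12 11-11 15-6 14-13 5-11 5-27 6-13 6-9 22-21 2-10 2 7 16 14 15 6 13-1z"/><path data-summit="210 165" data-sink="17 497" d="M207 168l-10 4-21 3-20 7-10 10-8 29-11 18-5 3-9 0-12 5-29 24-7 3-14 0-19-8-16 0 1 96 31 8 9 0 15-4 33-17 8 1 15 10 4 0 20-8 7-9 14-9 14-14 11-18 12-12 9-2 18 0 21 7 12 0 23-9 26-1 3-22-3-9-5-6-11-4-25-2-21-4-32-12-11-10-8-27z"/><path data-summit="210 165" data-sink="17 17" d="M153 98l-15 28-7 7-29 9-25-3-27-12-17-5-17 0 1 143 15 1 19 8 14 0 7-3 29-24 12-5 9 0 5-3 11-18 8-29 10-10 20-7 21-3 9-3 4-4-17-39-10-10z"/><path data-summit="429 302" data-sink="17 17" d="M132 16l-115 0-1 104 29 6 27 12 18 4 20-2 21-7 7-7 14-27-26-21 6-18z"/><path data-summit="429 302" data-sink="564 17" d="M177 16l-44 1-1 43-6 18 26 20 11-14 7-15 8-45z"/>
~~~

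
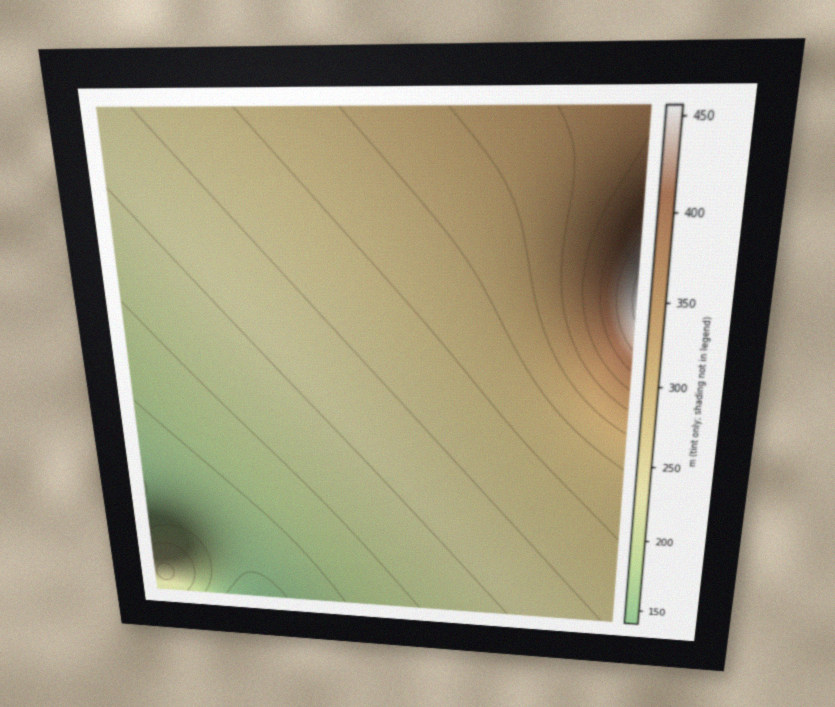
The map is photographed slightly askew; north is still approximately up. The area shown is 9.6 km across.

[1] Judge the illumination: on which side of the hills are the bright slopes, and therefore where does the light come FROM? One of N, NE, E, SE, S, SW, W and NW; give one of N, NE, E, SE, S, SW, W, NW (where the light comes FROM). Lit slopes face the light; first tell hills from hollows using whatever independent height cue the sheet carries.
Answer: S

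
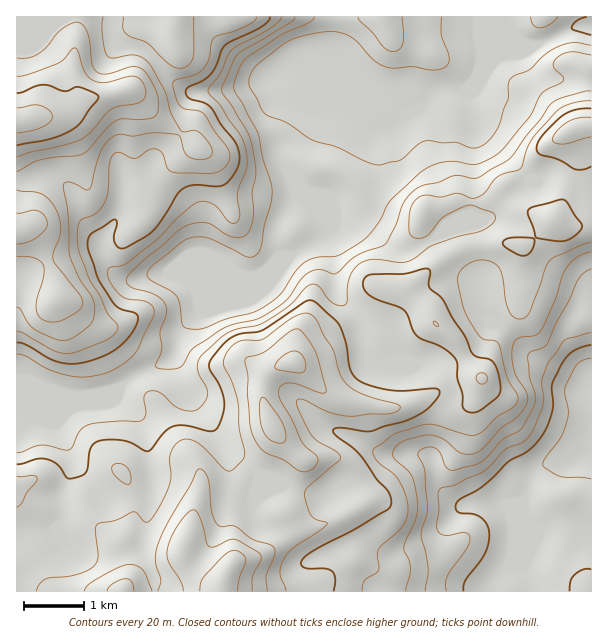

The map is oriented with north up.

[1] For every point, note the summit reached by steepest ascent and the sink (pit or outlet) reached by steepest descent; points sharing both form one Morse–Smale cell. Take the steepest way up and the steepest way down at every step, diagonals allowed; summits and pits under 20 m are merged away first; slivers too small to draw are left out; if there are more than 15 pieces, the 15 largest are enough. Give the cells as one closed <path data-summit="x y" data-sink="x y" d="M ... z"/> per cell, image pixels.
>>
<path data-summit="17 120" data-sink="591 26" d="M591 16l-415 0-2 17-3 3-16-5-12 0-4 4-5 16-1 32-5 7-27 7-17 1-13 12-11 5-24 1-20 6 0 57 11 1 14-5 9 0 10 5 12 11 8 24 17 24 9 24 16 15 12 2 27-8 75 0 12 5 12-1 22-10 8-10 31-18 9-8-2-9-10-22 20 21 19-3 15-11 12-27 0-14-8-18 0-10 3-6 17-7 11-9 15-7 12-16 7-2 24 0 14-6 18-26 30-14 5 3-8 6 0 3 5 9 13 11 12 3 37 1z"/><path data-summit="221 591" data-sink="591 26" d="M174 354l-7 7-32 13-16 16-9 2-17 4-24 0-22-6-30 0-1 107 46 21 12 4 16 0 6 2 15 12 12 5-1 8 3 3 9-2 7-6 1 8 12 26 2 14 63 0 4-13 11-18-5-39 1-13 14-30 8-11-29-24-17-27-10-13-10-9-5-9z"/><path data-summit="221 591" data-sink="591 449" d="M423 454l-27 2-22 22-15 6-18 2-14 8-13 0-32-8-24-11-6-6-8 10-14 30-1 13 5 39-11 18-3 12 269 1 5-11 16-17 14-34 2-14-3-15-8 3-54 1-17-13-6-10-5-21z"/><path data-summit="17 231" data-sink="591 26" d="M50 175l-34 5 1 210 30 0 22 6 24 0 26-6 16-16 32-13 8-8 3-15 4-9 16-16 65-27 17-16-1-2-3 0-7 4-17 5-16-5-75 0-27 8-12-2-16-15-9-24-15-21-10-27-12-11z"/><path data-summit="272 425" data-sink="591 26" d="M330 228l-9 10-31 18-10 14-17 16-65 27-16 16-4 9-3 24 7 28 24 27 17 27 29 25 14-17 10-18-12-30-2-14 6-16 11-8 15-4 23 23 22 15 41 8 27-2 44-22-7-13-15-10-12 3-12-3-15 0-13 3-9-5-4-12-3-23-7-13-14-12-4-8z"/><path data-summit="482 378" data-sink="591 449" d="M476 246l-29 10-39 32 18 20 7 13 25 24 11 20 11 12-29 7 3 11-10 21-11 31-1 12 8 29 15 14 6 3 54-1 8-4 11-26 6-6 9-5 23-1 20-12 0-63-8-7-51-24-23-22-10-8-9-2-5-6-6-15 1-30z"/><path data-summit="221 591" data-sink="591 26" d="M477 84l-12 6-28 1-15 17-15 7-11 9-16 6-4 7 0 10 8 18 0 14-8 19-4 8-12 10-16 4-6 0-5-4 1 5 8 3 20 0 9 5 21 18 6 3 13 0 14-6 16-12 47-14 15-18 24-16 3-5-54-54-2-35 4-4z"/><path data-summit="272 425" data-sink="591 449" d="M294 362l-21 6-9 15 0 21 12 30-10 18-13 16 5 7 48 18 21 1 14-8 18-2 15-6 22-22 27-2 9 4 12-42 10-21-4-10-43 21-27 2-35-6-15-6z"/><path data-summit="552 221" data-sink="591 449" d="M573 187l-3 1-16 30-26 26-6 3-16-5-30 4 5 27-1 30 6 15 5 6 9 2 10 8 23 22 51 24 7 6 1-8-12-19-9-21 0-14 7-15 14-6 0-108-10-2z"/><path data-summit="482 378" data-sink="591 26" d="M321 202l1 7 9 19 5 63 4 8 14 12 7 13 3 23 4 12 9 5 13-3 15 0 12 3 12-3 9 5 14 18 27-6-21-33-25-24-7-13-18-20 39-32 12-6 14-3 2-2 0-6-3-12-10-1-12 3-9 3-9 8-21 10-13 0-27-21-9-5-26-1-6-13z"/><path data-summit="17 120" data-sink="591 449" d="M174 16l-157 0-1 104 7 1 13-5 24-1 11-5 13-12 17-1 27-7 5-7 1-32 5-16 4-4 12 0 16 5 4-10z"/><path data-summit="575 129" data-sink="591 26" d="M528 44l-31 14-23 32 2 35 55 55 15 0 24 6 7-18 0-16-6-21 8-4 13-1 0-45-38-2-12-3-13-11-5-9 0-3 8-6z"/><path data-summit="587 591" data-sink="591 449" d="M591 451l-19 11-23 1-9 5-6 6-11 24 3 18-2 14-14 34-16 17-3 11 101-1z"/><path data-summit="122 591" data-sink="591 449" d="M62 538l-18 12-10 10-10 18-1 14 99-1 5-10 0-14-4-15-42 2-7-2z"/><path data-summit="221 591" data-sink="591 449" d="M18 498l-2 0 1 94 5-1 2-13 10-18 26-22 14 14 7 2 35-1 8-2-1-10-12-5-15-12-6-2-16 0-12-4z"/>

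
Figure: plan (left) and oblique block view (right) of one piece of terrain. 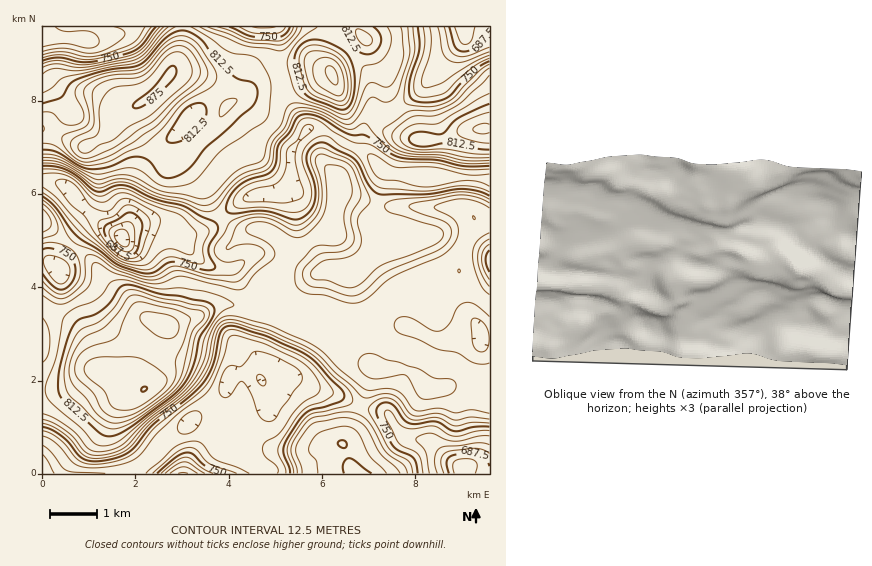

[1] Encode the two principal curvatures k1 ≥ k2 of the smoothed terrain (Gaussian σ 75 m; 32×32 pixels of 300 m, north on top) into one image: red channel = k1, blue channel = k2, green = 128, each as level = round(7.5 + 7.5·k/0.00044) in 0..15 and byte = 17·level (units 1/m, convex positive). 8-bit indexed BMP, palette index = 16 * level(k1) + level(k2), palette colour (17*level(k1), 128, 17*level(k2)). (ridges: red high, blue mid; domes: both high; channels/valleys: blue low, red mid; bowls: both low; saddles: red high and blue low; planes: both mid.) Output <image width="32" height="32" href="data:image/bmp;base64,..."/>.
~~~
<image width="32" height="32" href="data:image/bmp;base64,Qk02CAAAAAAAADYEAAAoAAAAIAAAACAAAAABAAgAAAAAAAAEAAATCwAAEwsAAAABAAAAAAAAAIAAABGAAAAigAAAM4AAAESAAABVgAAAZoAAAHeAAACIgAAAmYAAAKqAAAC7gAAAzIAAAN2AAADugAAA/4AAAACAEQARgBEAIoARADOAEQBEgBEAVYARAGaAEQB3gBEAiIARAJmAEQCqgBEAu4ARAMyAEQDdgBEA7oARAP+AEQAAgCIAEYAiACKAIgAzgCIARIAiAFWAIgBmgCIAd4AiAIiAIgCZgCIAqoAiALuAIgDMgCIA3YAiAO6AIgD/gCIAAIAzABGAMwAigDMAM4AzAESAMwBVgDMAZoAzAHeAMwCIgDMAmYAzAKqAMwC7gDMAzIAzAN2AMwDugDMA/4AzAACARAARgEQAIoBEADOARABEgEQAVYBEAGaARAB3gEQAiIBEAJmARACqgEQAu4BEAMyARADdgEQA7oBEAP+ARAAAgFUAEYBVACKAVQAzgFUARIBVAFWAVQBmgFUAd4BVAIiAVQCZgFUAqoBVALuAVQDMgFUA3YBVAO6AVQD/gFUAAIBmABGAZgAigGYAM4BmAESAZgBVgGYAZoBmAHeAZgCIgGYAmYBmAKqAZgC7gGYAzIBmAN2AZgDugGYA/4BmAACAdwARgHcAIoB3ADOAdwBEgHcAVYB3AGaAdwB3gHcAiIB3AJmAdwCqgHcAu4B3AMyAdwDdgHcA7oB3AP+AdwAAgIgAEYCIACKAiAAzgIgARICIAFWAiABmgIgAd4CIAIiAiACZgIgAqoCIALuAiADMgIgA3YCIAO6AiAD/gIgAAICZABGAmQAigJkAM4CZAESAmQBVgJkAZoCZAHeAmQCIgJkAmYCZAKqAmQC7gJkAzICZAN2AmQDugJkA/4CZAACAqgARgKoAIoCqADOAqgBEgKoAVYCqAGaAqgB3gKoAiICqAJmAqgCqgKoAu4CqAMyAqgDdgKoA7oCqAP+AqgAAgLsAEYC7ACKAuwAzgLsARIC7AFWAuwBmgLsAd4C7AIiAuwCZgLsAqoC7ALuAuwDMgLsA3YC7AO6AuwD/gLsAAIDMABGAzAAigMwAM4DMAESAzABVgMwAZoDMAHeAzACIgMwAmYDMAKqAzAC7gMwAzIDMAN2AzADugMwA/4DMAACA3QARgN0AIoDdADOA3QBEgN0AVYDdAGaA3QB3gN0AiIDdAJmA3QCqgN0Au4DdAMyA3QDdgN0A7oDdAP+A3QAAgO4AEYDuACKA7gAzgO4ARIDuAFWA7gBmgO4Ad4DuAIiA7gCZgO4AqoDuALuA7gDMgO4A3YDuAO6A7gD/gO4AAID/ABGA/wAigP8AM4D/AESA/wBVgP8AZoD/AHeA/wCIgP8AmYD/AKqA/wC7gP8AzID/AN2A/wDugP8A/4D/AJans6KQgJKQgejodGKBcnNiUeSXhqe3hqfJuIaVUFJ0lnO1++nHoYFwseWDdHV2lrTW2peGppanpXW1pKJzc4Nic8a4x9i2cIKSlKWHh4eWk6TpqKi5mLiFYYFyo7eWdKTXp4amxtVxcIFSloeHl5Z1cbfauKmpp3Ggw2J0yJaVxpaGl7nJ+feDcHCUl4eohnWEoraWprKhQIPr18XJtseVp4eGl5i4+Pi3kJCUhqiFdoeFc3Fws8WCtLiot5iXl5Smp5inl5eo+fnHo4F0t2SGdoVzgZXHuce2l5iHmIeXhKXKuaiXmIeW18iognOWdYZ0Y3K32LeYl5eHh4eYl5Z1hciYh4eHhpamuKiTk4d0cnJztueoh4eHh5iXh5eGZHaFt5iXhoaGh7i3pXNQcHGEt+fXp4eHh5eXh4WFhYZjlpWmh6anl5ioudbXcVCl1/fYuJeHh4eHh3V1h5iHhmPHtpd2dae52NjZ5/ry9PfHp5eXl5inp5eHhoeIiId0luayx5Z0lunIlZV0lLa3ppeYh5e3uKaVt6eXh4iHl5bXdDCUtZbl+KSjprfXx6WlqJeWpHSVZGWGuKiYh4eIuNZhMXTn9/WkYJXZt4CQcXS4t7eUUnN1dYSWqMi4l5jXlVF01Pj3YHCTpLNggMinc3KUt7eFdJSUhYSDhZe2t9ZylPX11aEgULemhXSUydeVhcbHxsa4yraDl4Z0c2S15qPo5YWikFCClaaGdHKStvj5+bWj17jIhXOnhXV0U5S3yPqkg6G2pmKDkXFytcLBxdi2g1Kk57ZkdJaVprfHxrjJtYFwscRzYZOkpcbZxnBggIF0U3L3uKfE1vf39/f5+emAcGD1xlKU2NrHtqjYpVJxk3Vzc/e42JN0g3FgcJGQkHBQkvW3xdWmqamWhqfXxbfDgoG26NrIYXOBcHBwgJCAtNP76aeFdJWnuLiGdpe32seAsvvoyLFwgLGRgYK3yMfV9Pr4x6iVlJSGt7eFdofHs1Cg1rRwkILG+fr59teouMfElbPXuJeGhHJ0x8iGhpf3tmBwkLK0xObIybi01+nZqHUxhNint7iXc2J0x6d2hqjVUECD97OUg4O4t7WnqLiWpIS2uJeoyMeWYoKmuKiWh8TStsf5o3OWsqFkdKWmhnaV1+jJuLfHx9i3pJSWqKeGlLTa2fuSg6jWYVJjdLin2dbk9/n41dXXubnHtYaHloaClrnq6ZGEqNdzc4WSlejZ2INxg6WTtPjauqeEhpenprLI2PrFkJWW2KaCpbOTtpCgcFBwgEB02OrJlZXH5ufmwsnIpJCl2qW4uJSmckKRg5JxcoOEYYC317fG17dzYWBQ06OChOm5prmXhahzc5Y="/>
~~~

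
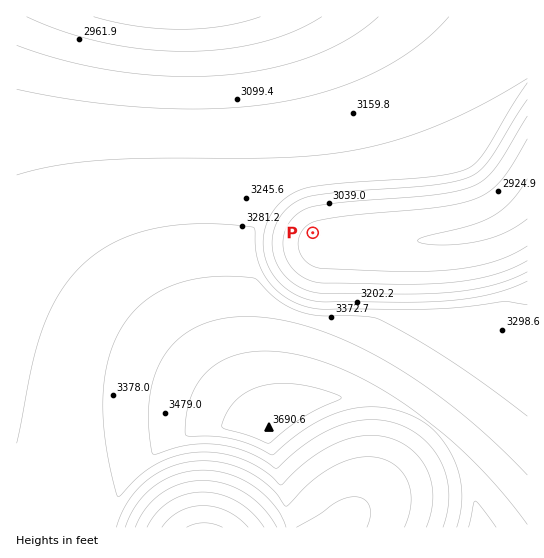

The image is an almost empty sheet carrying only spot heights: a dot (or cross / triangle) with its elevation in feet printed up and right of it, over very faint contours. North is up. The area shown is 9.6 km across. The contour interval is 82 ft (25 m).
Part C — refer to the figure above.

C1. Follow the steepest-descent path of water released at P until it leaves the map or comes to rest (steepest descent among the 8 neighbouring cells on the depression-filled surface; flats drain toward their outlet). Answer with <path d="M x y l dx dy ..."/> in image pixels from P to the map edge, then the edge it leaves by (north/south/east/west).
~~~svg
<path d="M313 233l10 10 51 0 1-1 36 0 2-1 18 0 2-2 21-1 1-1 7 0 1-2 11-1 5-3 4 0 4-2 3 0 21-12 16-15"/>
exit: east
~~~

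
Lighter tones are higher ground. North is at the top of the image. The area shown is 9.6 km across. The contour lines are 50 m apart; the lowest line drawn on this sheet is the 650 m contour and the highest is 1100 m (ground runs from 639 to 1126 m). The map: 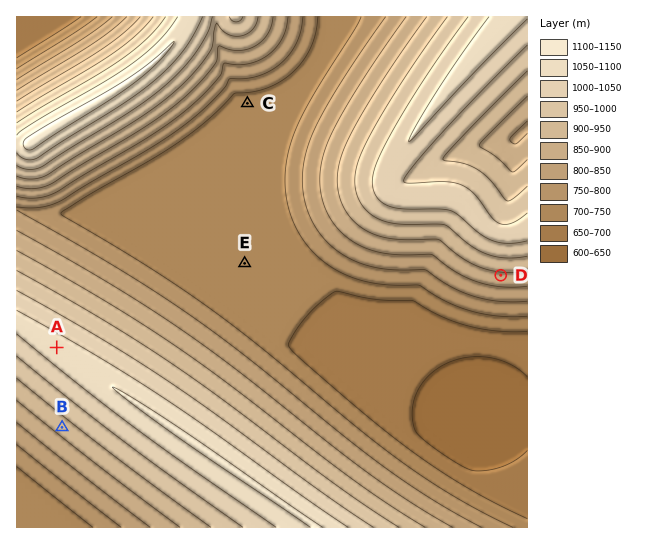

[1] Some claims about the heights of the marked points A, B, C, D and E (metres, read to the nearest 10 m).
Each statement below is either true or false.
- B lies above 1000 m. false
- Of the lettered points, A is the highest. true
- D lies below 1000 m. true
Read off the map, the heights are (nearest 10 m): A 1090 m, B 920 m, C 730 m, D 890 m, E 720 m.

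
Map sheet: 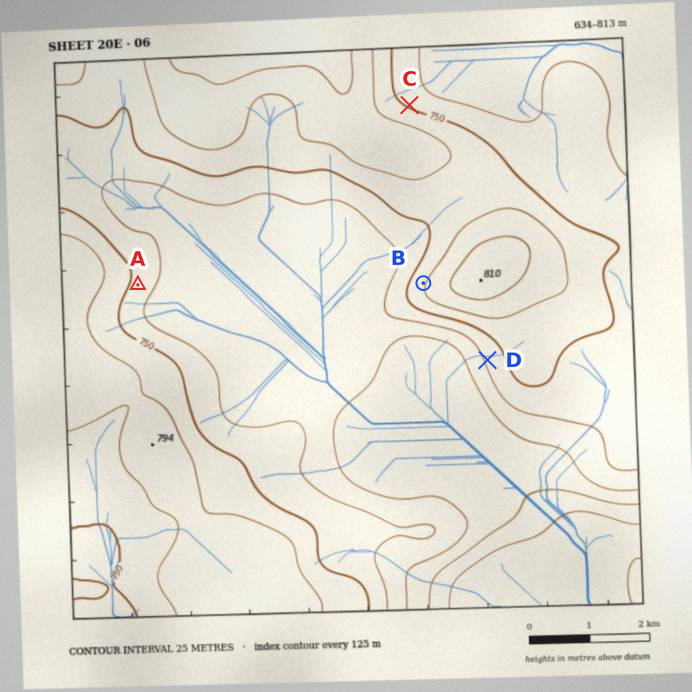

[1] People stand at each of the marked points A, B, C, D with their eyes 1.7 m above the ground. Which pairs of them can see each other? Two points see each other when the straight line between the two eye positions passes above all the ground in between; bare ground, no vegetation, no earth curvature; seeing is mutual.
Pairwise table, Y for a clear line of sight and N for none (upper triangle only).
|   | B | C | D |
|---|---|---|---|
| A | Y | N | Y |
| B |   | N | N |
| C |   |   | N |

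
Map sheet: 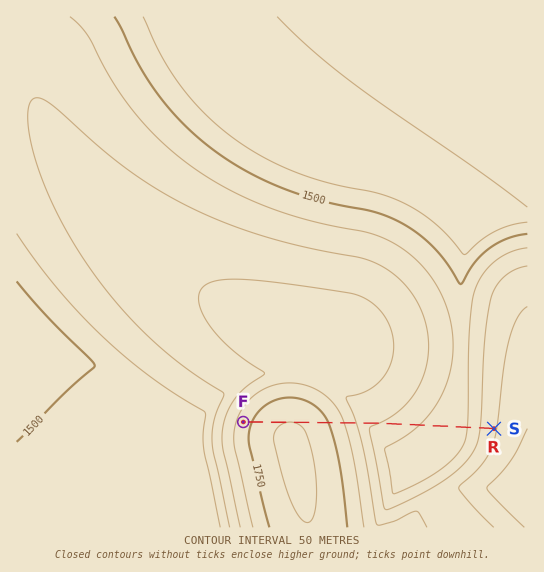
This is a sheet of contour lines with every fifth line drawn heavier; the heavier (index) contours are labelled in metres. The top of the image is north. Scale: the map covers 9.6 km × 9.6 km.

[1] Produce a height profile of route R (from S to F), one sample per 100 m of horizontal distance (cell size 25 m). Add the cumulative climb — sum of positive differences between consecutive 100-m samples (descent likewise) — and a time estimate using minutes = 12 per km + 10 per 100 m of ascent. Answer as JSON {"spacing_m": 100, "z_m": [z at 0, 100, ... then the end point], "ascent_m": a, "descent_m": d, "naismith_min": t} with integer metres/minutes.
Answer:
{"spacing_m": 100, "z_m": [1643, 1628, 1611, 1592, 1572, 1550, 1529, 1523, 1525, 1527, 1529, 1531, 1534, 1541, 1550, 1558, 1566, 1574, 1581, 1587, 1592, 1597, 1601, 1605, 1610, 1630, 1654, 1677, 1698, 1717, 1734, 1749, 1762, 1774, 1783, 1790, 1796, 1799, 1800, 1800, 1797, 1793, 1787, 1778, 1768, 1756, 1741, 1725, 1725], "ascent_m": 277, "descent_m": 195, "naismith_min": 84}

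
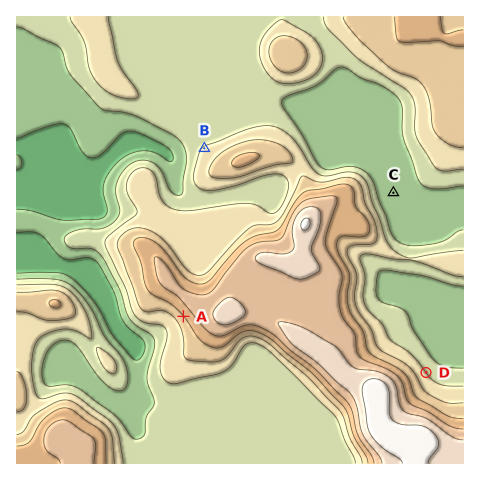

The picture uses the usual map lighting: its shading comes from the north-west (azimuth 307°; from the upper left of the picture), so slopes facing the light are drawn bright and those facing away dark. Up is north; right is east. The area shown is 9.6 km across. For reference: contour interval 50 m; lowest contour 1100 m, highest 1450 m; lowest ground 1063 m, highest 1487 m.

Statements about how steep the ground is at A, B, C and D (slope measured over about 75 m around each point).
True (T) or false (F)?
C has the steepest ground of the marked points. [F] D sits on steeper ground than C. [T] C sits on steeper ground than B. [F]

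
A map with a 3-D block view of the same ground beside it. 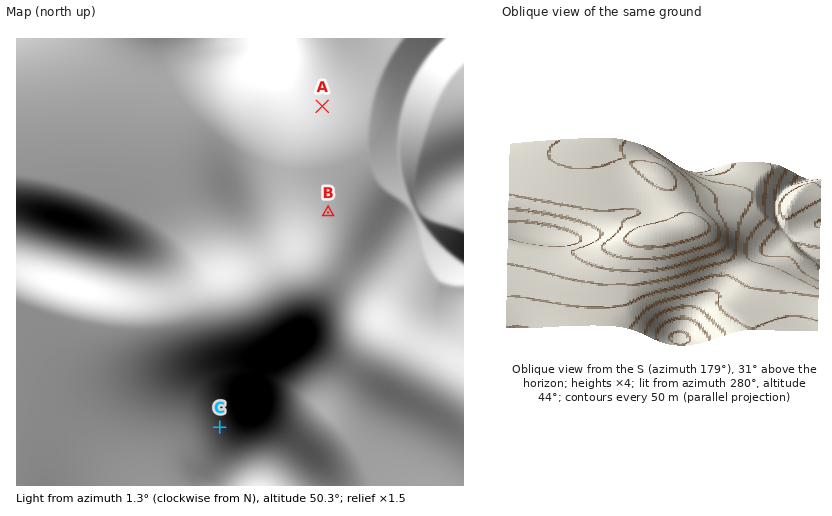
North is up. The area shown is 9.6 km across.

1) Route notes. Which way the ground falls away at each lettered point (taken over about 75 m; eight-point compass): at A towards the N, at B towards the E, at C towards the SE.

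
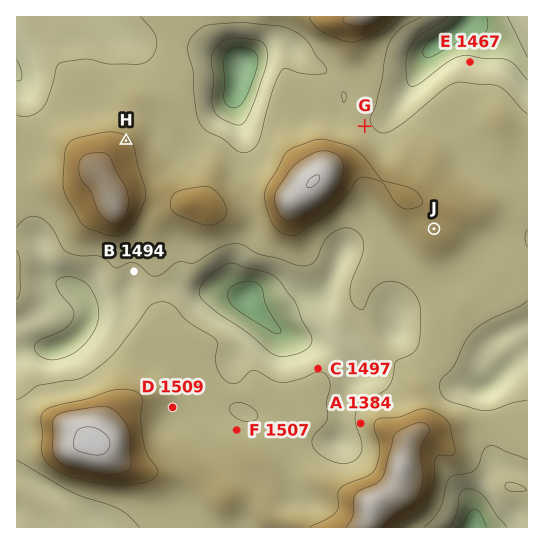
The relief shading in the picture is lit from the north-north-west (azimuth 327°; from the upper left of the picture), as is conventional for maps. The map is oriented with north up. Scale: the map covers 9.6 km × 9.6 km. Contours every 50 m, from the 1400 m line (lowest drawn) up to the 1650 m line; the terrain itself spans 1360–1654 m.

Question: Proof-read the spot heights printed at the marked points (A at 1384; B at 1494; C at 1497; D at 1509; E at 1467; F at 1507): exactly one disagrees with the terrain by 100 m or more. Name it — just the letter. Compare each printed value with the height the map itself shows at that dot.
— A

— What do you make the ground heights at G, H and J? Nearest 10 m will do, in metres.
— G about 1500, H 1560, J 1540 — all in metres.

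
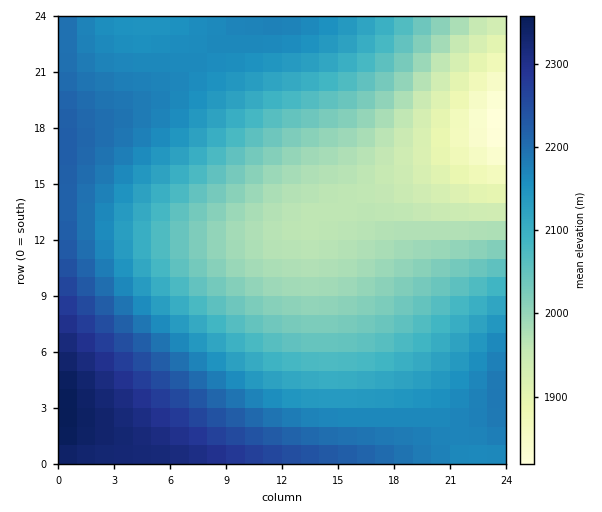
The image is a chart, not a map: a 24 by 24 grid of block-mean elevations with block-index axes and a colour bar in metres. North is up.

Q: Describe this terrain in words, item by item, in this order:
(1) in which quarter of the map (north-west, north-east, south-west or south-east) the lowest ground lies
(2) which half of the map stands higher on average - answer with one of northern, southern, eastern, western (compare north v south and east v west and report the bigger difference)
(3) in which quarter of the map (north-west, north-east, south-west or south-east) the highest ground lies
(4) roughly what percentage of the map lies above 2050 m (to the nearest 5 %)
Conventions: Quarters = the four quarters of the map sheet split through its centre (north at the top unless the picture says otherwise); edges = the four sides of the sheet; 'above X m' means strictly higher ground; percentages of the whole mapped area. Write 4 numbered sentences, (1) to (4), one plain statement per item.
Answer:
(1) Look to the north-east quarter for the lowest ground.
(2) The western half stands higher on average than the eastern half.
(3) The highest point lies in the south-west quarter of the map.
(4) Roughly 65 % of the ground is higher than 2050 m.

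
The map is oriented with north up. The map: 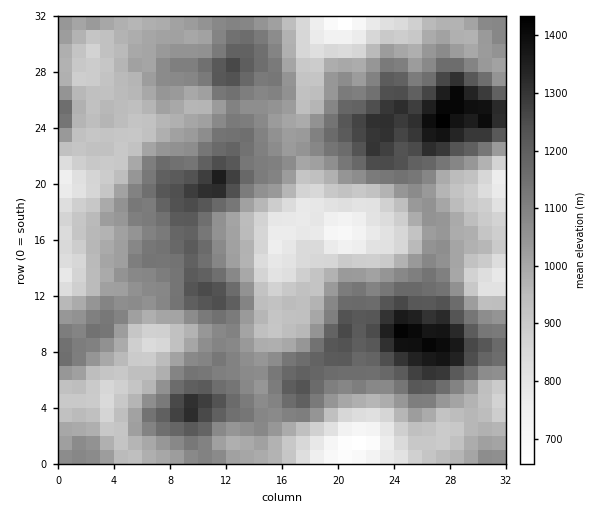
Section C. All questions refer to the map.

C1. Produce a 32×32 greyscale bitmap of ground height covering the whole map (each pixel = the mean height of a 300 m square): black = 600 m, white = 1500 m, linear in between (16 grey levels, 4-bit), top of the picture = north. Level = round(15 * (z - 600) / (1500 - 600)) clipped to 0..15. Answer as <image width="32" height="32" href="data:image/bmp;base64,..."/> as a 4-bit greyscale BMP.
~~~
<image width="32" height="32" href="data:image/bmp;base64,Qk12AgAAAAAAAHYAAAAoAAAAIAAAACAAAAABAAQAAAAAAAACAAATCwAAEwsAABAAAAAAAAAAAAAAABEREQAiIiIAMzMzAERERABVVVUAZmZmAHd3dwCIiIgAmZmZAKqqqgC7u7sAzMzMAN3d3QDu7u4A////AIiHZmd4iHd2VDISI0VWZ4h4hlZ3iYdndlQyERNFVWZ3d2VXiaqoeId2VCIjVlVWZmZkZ5q8upmIiXZERGd1ZmVVVFaJvLuZiJqXdmZ5h3ZlZlRVaJqpmHmrmIiImqmHZXdlVmaJmIiJqqmZmqvMqYiYd2VWeImIeJmqqqvM3cupmYh1RFeIh2Z3mrqs3e3bqZiZdVVmeIdlZoq6ve3dypl4iYdneJmXZVZ4uqzczKmHZ3iIiJqrqGVmaJmauquXZkVneIiau5hVVleZiaqZhUQ0Z4iJmqmHQ0VWd3eImHVDRGd5mZqYdkM0RFVVZ4h1VEVneJmqmHZDNEMjREaIdmVFZneJqph2QzMyIjRFd2ZVRWd4maqYdkMzMyM0Vod2VUVXiZq7qpdlQzRDNWeHZVQ0RXiau8y5h2RFVVZ4dlVDNEVnmqu9uph1ZniZmYdlQ0VVV4mZq6mYh3iau7qph2RlZlV3iJmpiHiJm8u7zKqXdlVVZneJmYh3iavMvN3MypZmZVZneJmHd4mrzLze3dyWZmZndmeIiHZoqrzL3u3cdmZmd3d5mIiGZ5ibur3sumVVZniImrqZdVeHiqmbypdlVWd4iJq6mXVWdnmHiZh3ZUZnd4iJqphkRERndnh3eHZWZnd3eJmYZDIjRVV3Znh3d2Zmd4iIh2QxEjRFZmeI"/>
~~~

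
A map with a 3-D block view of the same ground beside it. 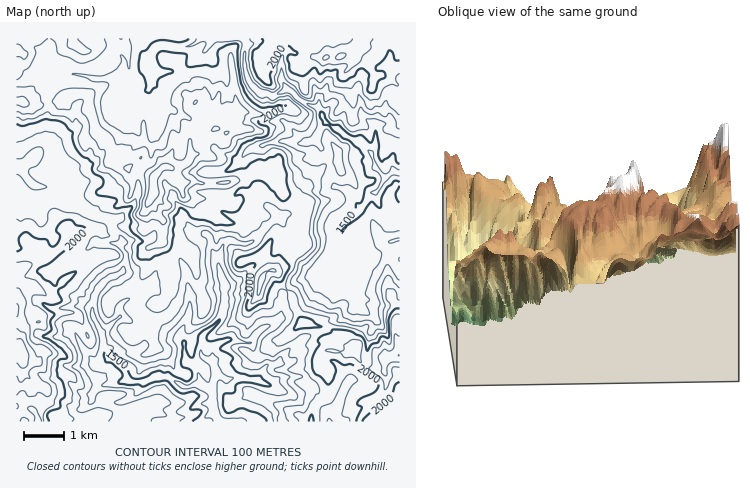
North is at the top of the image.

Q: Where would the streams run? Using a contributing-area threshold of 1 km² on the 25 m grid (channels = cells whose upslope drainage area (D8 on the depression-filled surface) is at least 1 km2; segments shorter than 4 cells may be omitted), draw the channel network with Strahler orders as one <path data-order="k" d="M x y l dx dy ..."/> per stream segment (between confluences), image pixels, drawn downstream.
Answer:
<path data-order="3" d="M212 394l0 8 2 2 2 12 2 2 0 4"/><path data-order="1" d="M92 394l10-8 12-2 8-2 12 0"/><path data-order="2" d="M202 386l2 0 8 8"/><path data-order="1" d="M268 384l-14-4"/><path data-order="2" d="M134 382l12 0 8-4 10 0 4-2 10 6 4 4 8 0 4-2 4 0 4 2"/><path data-order="1" d="M348 382l-8 14-6 14-6 6 0 6 2 0"/><path data-order="3" d="M214 380l-2 14"/><path data-order="2" d="M254 380l-6 0-2-2-16 0-4 2-6-4-2 0-4 4"/><path data-order="1" d="M278 364l-2 0-8 0-4 6-2 4-6 6-2 0"/><path data-order="2" d="M214 362l0 4 0 12 0 2"/><path data-order="2" d="M110 360l4 2 6 4 6 6 0 4 8 6"/><path data-order="2" d="M102 332l0 4 0 10 4 4 0 4 2 4 2 2"/><path data-order="1" d="M74 332l10 18 14 16 4 0 6-6 2 0"/><path data-order="1" d="M268 326l-6 2-8 10-4 4-8 0-14-2-12 4-4 6 0 10 2 2"/><path data-order="1" d="M376 320l-4-4-16-10-2-2 0-8-4-10 0-4-2-2"/><path data-order="2" d="M92 308l0 10 4 4 6 10"/><path data-order="1" d="M84 308l8 0"/><path data-order="1" d="M190 306l0 8-4 8-4 8 0 6 2 4 2 20 10 8 4 12 0 4 2 2"/><path data-order="1" d="M134 296l-2 2-6 2-6 6 0 10-16 16-2 0"/><path data-order="1" d="M328 282l10 4 4 0 6-2 0-4"/><path data-order="2" d="M348 280l-2-4-2-6 0-4 2-8-4-12 0-10-2-2 2-4 18-18 0-2 4-6 4-8 4-4 6-2 6-10 4-4"/><path data-order="2" d="M218 262l0 4 2 8 4 6 0 10 0 2 0 18-4 10-18 16 0 2 0 10-2 2 2 6 2 2 10 4"/><path data-order="1" d="M72 260l6-6 8-4 8-8 6 2 12-2 4 2 6 6"/><path data-order="2" d="M122 250l4 4 0 8-2 4 0 4-8 6-6 0-8 8 0 2-8 10-2 12"/><path data-order="1" d="M192 228l4 4 6 0 4 2 4 2 2 16 6 6 0 4"/><path data-order="2" d="M112 224l0 4 10 12 0 10"/><path data-order="1" d="M114 218l-2 2 0 4"/><path data-order="2" d="M276 218l-24 24-4 2-8 0-8-4-6 2-4 4-4 16"/><path data-order="1" d="M280 218l-4 0"/><path data-order="1" d="M268 208l8 4 0 6"/><path data-order="1" d="M36 206l4-4 10-4 6 0 8 6 6 0 4 2 4 0"/><path data-order="2" d="M78 206l8 6 4 0 4 4 12 2 6 6"/><path data-order="3" d="M388 176l4-4 8 0"/><path data-order="1" d="M240 160l10-12 12-2 4-2 12-2 28 2 10-6"/><path data-order="3" d="M372 156l2 8 4 4 0 2 6 6 4 0"/><path data-order="1" d="M320 146l-4-4 0-4"/><path data-order="1" d="M48 140l4 4 2 6 0 24 2 2 8 2 4 4 2 8 4 4 0 6 4 6"/><path data-order="2" d="M316 138l0-2 6-10 2-2 4 0"/><path data-order="1" d="M376 126l0 20-4 4 0 6"/><path data-order="3" d="M328 124l4 4 4 0 8 8 4 0 8 6 2 0 2 2 2 0 10 12"/><path data-order="1" d="M174 110l-2 0-8 0-2-2 0-2 0-12-10-12 0-2"/><path data-order="2" d="M290 90l10 10 6 4 6 2 6 2 4 4 0 4 6 8"/><path data-order="2" d="M152 80l0-6-6-8 0-4 2-4 0-4 8-8 10-2 10 4 8 0 10-4 6-6 16 0"/><path data-order="1" d="M46 74l4 4 8 0 8-4 14 0 0 2 6 0 6 2 28 0 2 2 0 12-10 10-4 2 0 8 6 6 6 0 4-2 4 0 12-12 2-8 8-8 2-8"/><path data-order="1" d="M214 62l-8-8 0-4 10-12"/><path data-order="1" d="M282 60l0 20 4 6 0 2 4 2"/><path data-order="2" d="M216 38l28 0 2 2 0 2 0 8-2 2 0 16 2 0 0 4 4 10 12 12 6 0 4 2 2 0 4-2 4-2 2-2 6 0"/>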